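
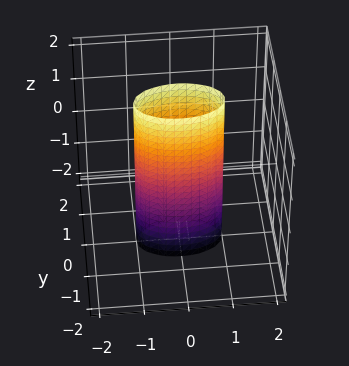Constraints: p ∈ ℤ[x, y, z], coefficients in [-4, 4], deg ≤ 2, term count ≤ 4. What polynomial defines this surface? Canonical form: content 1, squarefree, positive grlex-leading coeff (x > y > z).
First, deg p = 2. Constant cross-section along one axis; a quadric.
Next, symmetries: the y ↦ −y reflection is a symmetry, so y appears only in even powers; the x ↦ −x reflection is a symmetry, so x appears only in even powers; mirror symmetry z ↦ −z ⇒ only even powers of z.
Next, against the integer gridlines: among the integer gridlines, it crosses the x-axis at x ∈ {-1, 1}; no z-intercept at any integer in the box.
Finally, matching integer coefficients to the picture gives p.

x^2 + 3*y^2 - 1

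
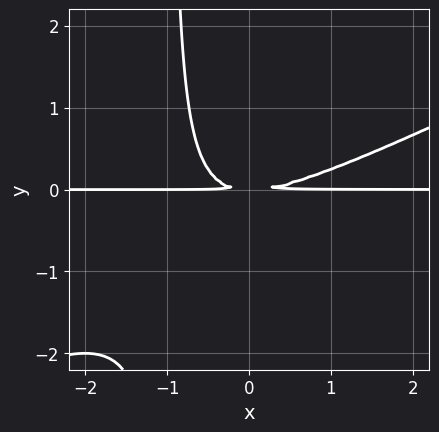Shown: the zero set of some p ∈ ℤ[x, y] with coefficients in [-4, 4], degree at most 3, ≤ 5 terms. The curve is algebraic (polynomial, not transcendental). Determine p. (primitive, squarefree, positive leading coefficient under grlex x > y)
Degree: no degree-2 curve has this shape, so deg p = 3.
Against the integer gridlines: every point of the x-axis in the box is on the curve.
Together with the visible shape, these determine p as stated.

x^2*y - 2*x*y^2 - 2*y^2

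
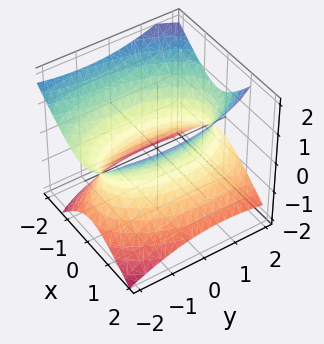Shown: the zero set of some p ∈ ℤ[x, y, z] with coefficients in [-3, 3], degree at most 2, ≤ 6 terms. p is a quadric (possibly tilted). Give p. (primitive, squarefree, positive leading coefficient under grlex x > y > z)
3*x^2 + x*z + y^2 + y*z - 3*z^2 - 3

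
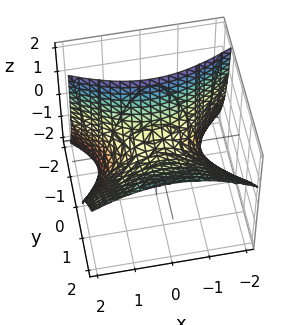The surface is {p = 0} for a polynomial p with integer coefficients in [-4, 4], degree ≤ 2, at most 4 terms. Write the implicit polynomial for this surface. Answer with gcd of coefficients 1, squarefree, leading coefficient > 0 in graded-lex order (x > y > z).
(a) Degree: a generic line meets the surface in up to 2 points, so deg p = 2.
(b) Observable constraints: one z-axis crossing is at z = 0; one x-axis crossing is at x = 0; it crosses the y-axis at the gridline y = 0.
(c) Assembling these constraints gives the stated polynomial.

x^2 - 2*y^2 + 2*y*z + 2*z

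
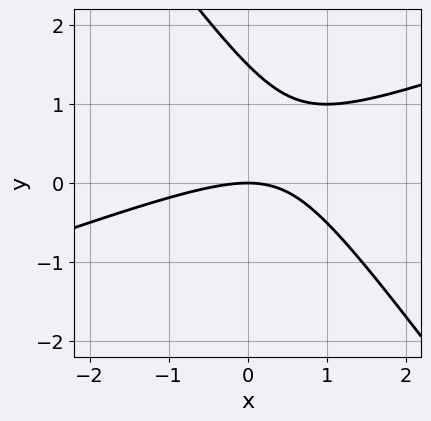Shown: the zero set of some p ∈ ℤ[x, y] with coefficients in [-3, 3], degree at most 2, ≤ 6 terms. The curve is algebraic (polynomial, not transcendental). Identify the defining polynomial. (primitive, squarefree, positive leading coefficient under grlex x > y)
(a) Degree: a generic line meets the curve in up to 2 points, so deg p = 2.
(b) Reading off the gridlines: it meets the y-axis at y = 0 (among the integer gridlines); it crosses the x-axis at the gridline x = 0.
(c) The integer polynomial consistent with all of this is the stated p.

x^2 - 2*x*y - 2*y^2 + 3*y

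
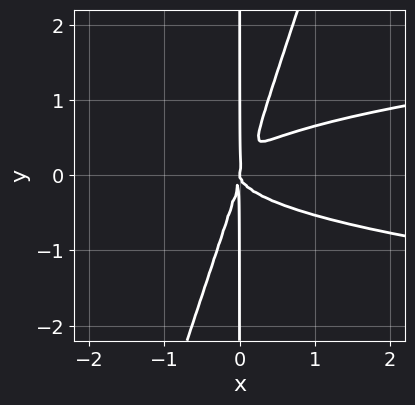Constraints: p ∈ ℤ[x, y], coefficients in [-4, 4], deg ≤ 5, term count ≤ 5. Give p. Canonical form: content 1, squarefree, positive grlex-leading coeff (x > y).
3*x^2*y^2 - x*y^3 - x^3

(a) Degree: the shape is more complex than any degree-3 curve, so deg p = 4.
(b) Observable constraints: the visible y-axis segment lies entirely on the curve; one x-axis crossing is at x = 0.
(c) The integer polynomial consistent with all of this is the stated p.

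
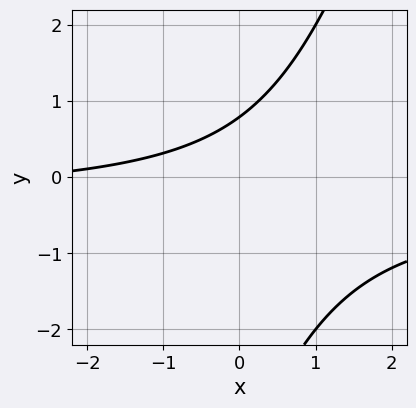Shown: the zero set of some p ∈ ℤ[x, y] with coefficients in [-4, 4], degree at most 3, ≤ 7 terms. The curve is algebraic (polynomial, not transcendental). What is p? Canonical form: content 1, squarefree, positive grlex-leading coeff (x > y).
1. deg p = 2. No degree-1 curve has this shape.
2. Against the integer gridlines: no x-intercept at any integer in the box.
3. Together with the visible shape, these determine p as stated.

3*x*y - y^2 + x - 3*y + 3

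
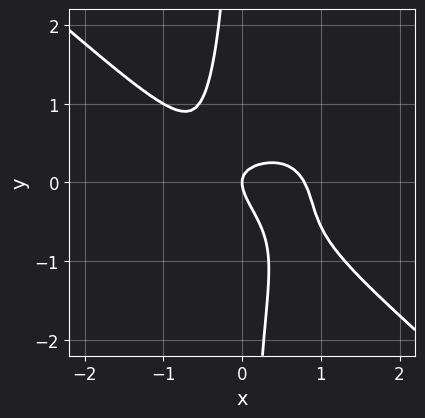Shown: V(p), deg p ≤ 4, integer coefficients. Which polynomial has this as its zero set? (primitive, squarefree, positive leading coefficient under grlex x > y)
2*x^4 + 3*x*y^3 + 2*x*y + 2*y^2 - x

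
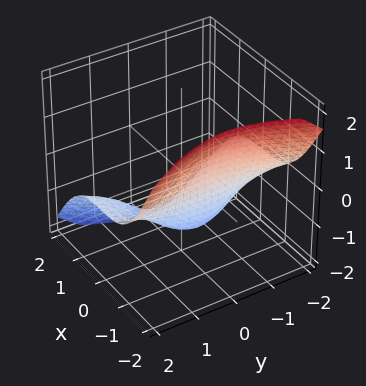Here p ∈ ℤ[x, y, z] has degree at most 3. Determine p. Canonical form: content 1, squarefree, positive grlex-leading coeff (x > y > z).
deg p = 3. A generic line meets the surface in up to 3 points.
Reading off the gridlines: the surface avoids every integer y-axis point in the box; it meets the x-axis at x = -1 (among the integer gridlines).
Assembling these constraints gives the stated polynomial.

2*x^3 + 2*y^2*z + z^3 + 2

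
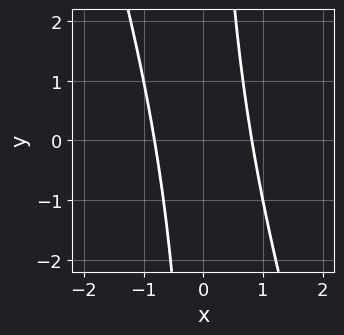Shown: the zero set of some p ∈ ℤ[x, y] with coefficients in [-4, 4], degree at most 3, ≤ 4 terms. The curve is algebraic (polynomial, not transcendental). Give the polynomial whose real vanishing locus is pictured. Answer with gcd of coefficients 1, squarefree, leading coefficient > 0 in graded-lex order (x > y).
3*x^2 + x*y - 2

First, degree: a generic line meets the curve in up to 2 points, so deg p = 2.
Then, checking where it meets the axes: the curve avoids every integer y-axis point in the box.
Finally, the integer polynomial consistent with all of this is the stated p.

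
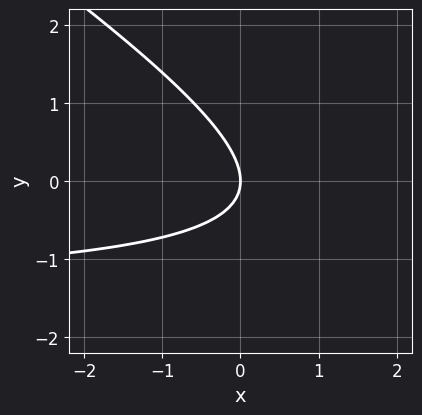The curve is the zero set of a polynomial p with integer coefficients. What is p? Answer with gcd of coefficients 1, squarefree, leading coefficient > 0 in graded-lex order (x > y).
2*x*y + 3*y^2 + 3*x

First, the degree is 2 — the shape is more complex than any degree-1 curve.
Then, from the visible intercepts: it crosses the x-axis at the gridline x = 0; one y-axis crossing is at y = 0.
Finally, assembling these constraints gives the stated polynomial.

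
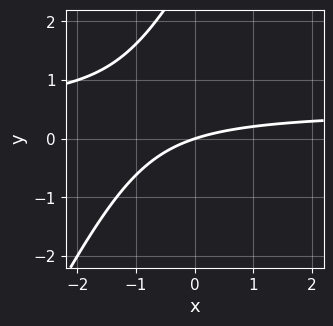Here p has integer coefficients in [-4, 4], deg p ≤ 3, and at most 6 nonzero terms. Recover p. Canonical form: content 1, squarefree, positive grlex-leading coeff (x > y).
2*x*y - y^2 - x + 3*y

deg p = 2.
From the visible intercepts: one x-axis crossing is at x = 0; it meets the y-axis at y = 0 (among the integer gridlines).
The integer polynomial consistent with all of this is the stated p.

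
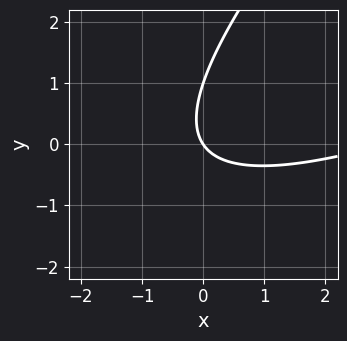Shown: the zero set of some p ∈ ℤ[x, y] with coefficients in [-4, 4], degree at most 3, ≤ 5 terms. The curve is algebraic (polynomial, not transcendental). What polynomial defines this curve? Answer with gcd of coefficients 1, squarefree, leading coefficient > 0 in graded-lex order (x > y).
1. The degree is 2 — no degree-1 curve has this shape.
2. Checking where it meets the axes: the y-axis gridline crossings are at y ∈ {0, 1}; one x-axis crossing is at x = 0.
3. Putting this together gives p.

x^2 - 3*x*y + 2*y^2 - 3*x - 2*y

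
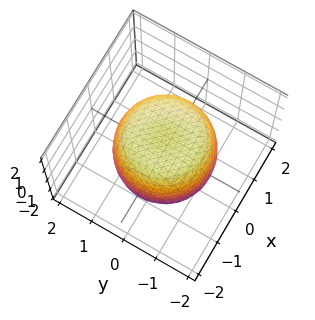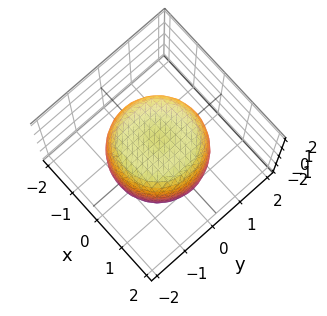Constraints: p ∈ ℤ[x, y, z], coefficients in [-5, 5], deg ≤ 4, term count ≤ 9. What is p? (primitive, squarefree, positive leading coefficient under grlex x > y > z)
Degree: no degree-3 surface has this shape, so deg p = 4.
Symmetry: the z-axis is an axis of rotation, so x and y enter only as x² + y².
From the visible intercepts: a circular section at z = 0 has radius between 1 and 2.
Fitting integer coefficients to these (and the overall shape) gives p.

2*x^4 + 4*x^2*y^2 + 2*y^4 - 2*x^2 - 2*y^2 + 2*z^2 - 3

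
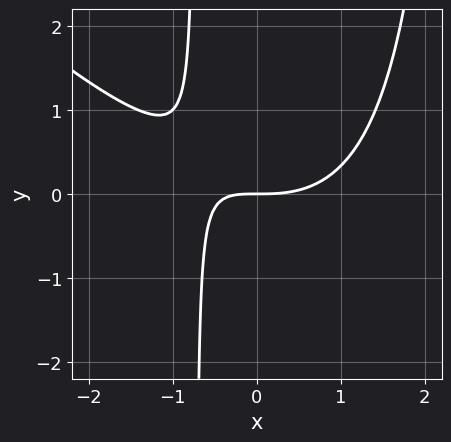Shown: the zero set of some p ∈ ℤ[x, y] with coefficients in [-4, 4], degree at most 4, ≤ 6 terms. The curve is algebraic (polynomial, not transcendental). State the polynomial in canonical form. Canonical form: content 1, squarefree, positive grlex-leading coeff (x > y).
1. The degree is 3 — the shape is more complex than any degree-2 curve.
2. Reading off the gridlines: it meets the x-axis at x = 0 (among the integer gridlines); it crosses the y-axis at the gridline y = 0.
3. These observations pin down the coefficients.

x^3 + x^2*y - 2*x*y - 2*y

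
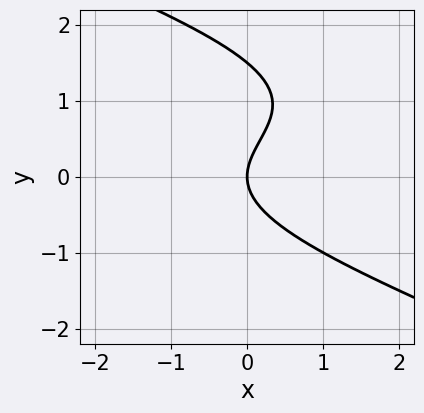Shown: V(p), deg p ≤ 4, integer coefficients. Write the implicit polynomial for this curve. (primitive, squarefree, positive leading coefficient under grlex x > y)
(a) The degree is 3 — the shape is more complex than any degree-2 curve.
(b) From the axis intercepts and sections: it crosses the y-axis at the gridline y = 0; one x-axis crossing is at x = 0.
(c) Together with the visible shape, these determine p as stated.

x*y^2 + 2*y^3 - x*y - 3*y^2 + 3*x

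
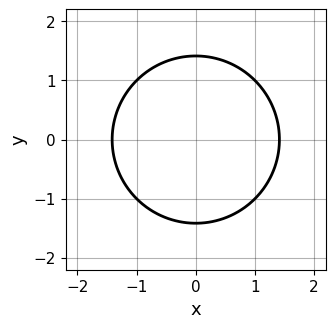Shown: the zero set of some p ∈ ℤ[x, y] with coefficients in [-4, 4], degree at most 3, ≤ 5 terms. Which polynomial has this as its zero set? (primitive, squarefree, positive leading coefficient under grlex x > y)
deg p = 2. A generic line meets the curve in up to 2 points.
Symmetries: mirror symmetry x ↦ −x ⇒ only even powers of x; mirror symmetry y ↦ −y ⇒ only even powers of y.
The integer polynomial consistent with all of this is the stated p.

x^2 + y^2 - 2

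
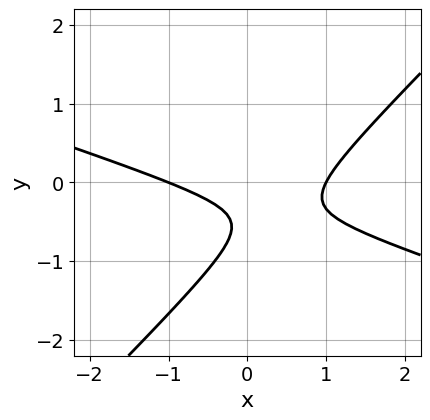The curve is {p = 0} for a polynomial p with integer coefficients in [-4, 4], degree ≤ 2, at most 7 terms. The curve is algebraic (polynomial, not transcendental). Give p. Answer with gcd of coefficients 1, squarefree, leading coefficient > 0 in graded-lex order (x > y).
x^2 + 2*x*y - 3*y^2 - 3*y - 1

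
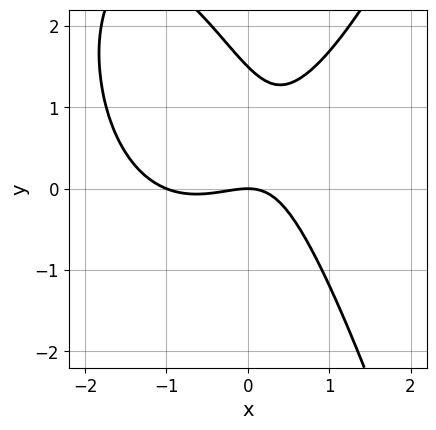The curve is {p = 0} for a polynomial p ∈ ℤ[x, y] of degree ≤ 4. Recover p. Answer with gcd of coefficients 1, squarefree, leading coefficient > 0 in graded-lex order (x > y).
2*x^3 + 2*x^2 - 2*x*y - 2*y^2 + 3*y

The degree is 3 — no degree-2 curve has this shape.
Observable constraints: among the integer gridlines, it crosses the x-axis at x ∈ {-1, 0}; one y-axis crossing is at y = 0.
Fitting integer coefficients to these (and the overall shape) gives p.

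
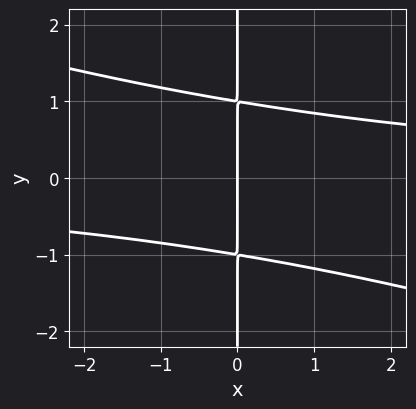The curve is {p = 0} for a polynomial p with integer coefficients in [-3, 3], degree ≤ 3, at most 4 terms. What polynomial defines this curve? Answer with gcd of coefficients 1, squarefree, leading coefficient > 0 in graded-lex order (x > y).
1. The degree is 3 — the shape is more complex than any degree-2 curve.
2. Reading off the gridlines: every point of the y-axis in the box is on the curve; it crosses the x-axis at the gridline x = 0.
3. The integer polynomial consistent with all of this is the stated p.

x^2*y + 3*x*y^2 - 3*x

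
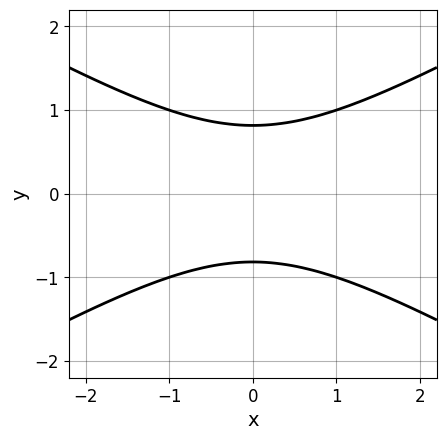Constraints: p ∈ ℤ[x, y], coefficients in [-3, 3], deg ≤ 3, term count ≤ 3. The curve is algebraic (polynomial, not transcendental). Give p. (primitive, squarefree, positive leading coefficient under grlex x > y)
x^2 - 3*y^2 + 2

1. The degree is 2 — the shape is more complex than any degree-1 curve.
2. Symmetries: mirror symmetry y ↦ −y ⇒ only even powers of y; mirror symmetry x ↦ −x ⇒ only even powers of x.
3. Observable constraints: it misses every integer gridline on the x-axis.
4. Putting this together gives p.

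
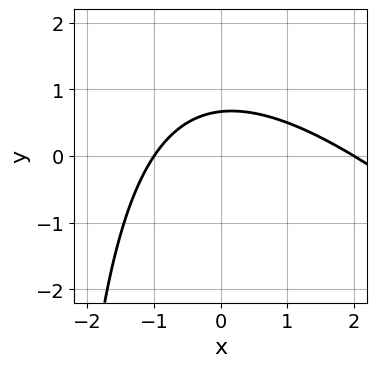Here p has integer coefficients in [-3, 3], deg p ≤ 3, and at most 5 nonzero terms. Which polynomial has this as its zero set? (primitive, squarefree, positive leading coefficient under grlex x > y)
x^2 + x*y - x + 3*y - 2

(a) Degree: the shape is more complex than any degree-1 curve, so deg p = 2.
(b) From the visible intercepts: among the integer gridlines, it crosses the x-axis at x ∈ {-1, 2}.
(c) Assembling these constraints gives the stated polynomial.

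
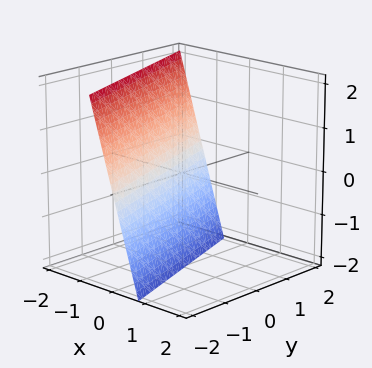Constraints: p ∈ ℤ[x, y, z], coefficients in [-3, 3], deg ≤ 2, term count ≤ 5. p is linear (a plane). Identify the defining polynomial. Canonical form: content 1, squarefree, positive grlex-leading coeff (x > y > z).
First, deg p = 1. The surface is flat (a plane).
Next, checking where it meets the axes: one y-axis crossing is at y = -2; it meets the z-axis at z = -2 (among the integer gridlines).
Finally, the integer polynomial consistent with all of this is the stated p.

3*x + y + z + 2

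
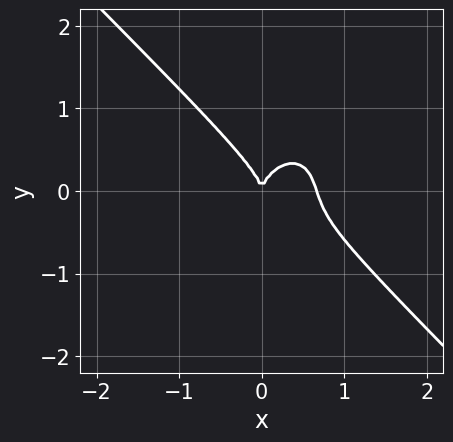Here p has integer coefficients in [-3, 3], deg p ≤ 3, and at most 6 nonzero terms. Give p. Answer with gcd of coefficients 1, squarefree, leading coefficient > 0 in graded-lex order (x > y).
3*x^3 + x^2*y + 2*y^3 - 2*x^2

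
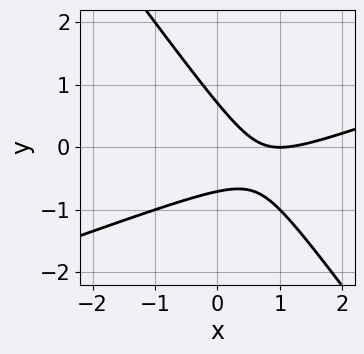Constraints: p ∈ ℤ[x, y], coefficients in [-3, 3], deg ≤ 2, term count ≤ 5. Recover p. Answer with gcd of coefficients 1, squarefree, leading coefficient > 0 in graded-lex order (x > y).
x^2 - 2*x*y - 2*y^2 - 2*x + 1

1. Degree: the shape is more complex than any degree-1 curve, so deg p = 2.
2. From the axis intercepts and sections: it crosses the x-axis at the gridline x = 1.
3. Fitting integer coefficients to these (and the overall shape) gives p.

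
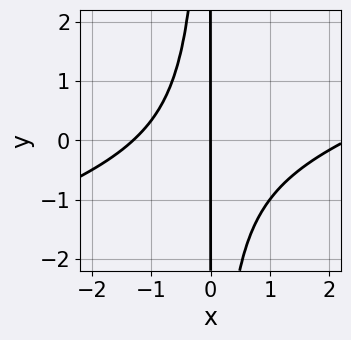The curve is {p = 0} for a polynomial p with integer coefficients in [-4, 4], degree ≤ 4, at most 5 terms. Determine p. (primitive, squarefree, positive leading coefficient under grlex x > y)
(a) Degree: no degree-2 curve has this shape, so deg p = 3.
(b) From the axis intercepts and sections: one x-axis crossing is at x = 0; the visible y-axis segment lies entirely on the curve.
(c) Solving for integer coefficients yields p as stated.

x^3 - 3*x^2*y - x^2 - 3*x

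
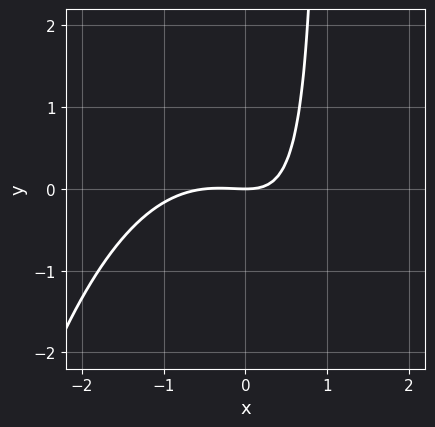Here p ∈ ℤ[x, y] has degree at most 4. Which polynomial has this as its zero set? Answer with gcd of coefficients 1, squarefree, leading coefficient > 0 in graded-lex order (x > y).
2*x^3 + x^2 + 3*x*y - 3*y

The degree is 3 — no degree-2 curve has this shape.
Reading off the gridlines: one y-axis crossing is at y = 0; it meets the x-axis at x = 0 (among the integer gridlines).
Matching integer coefficients to the picture gives p.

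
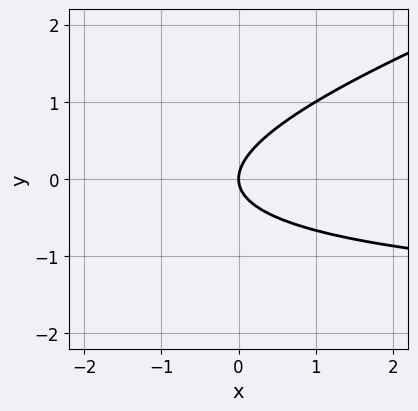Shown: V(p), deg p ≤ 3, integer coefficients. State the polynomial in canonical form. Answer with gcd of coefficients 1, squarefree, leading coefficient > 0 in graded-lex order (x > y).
x*y - 3*y^2 + 2*x

(a) The degree is 2 — no degree-1 curve has this shape.
(b) Checking where it meets the axes: one y-axis crossing is at y = 0; one x-axis crossing is at x = 0.
(c) Solving for integer coefficients yields p as stated.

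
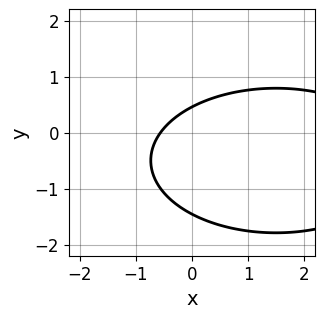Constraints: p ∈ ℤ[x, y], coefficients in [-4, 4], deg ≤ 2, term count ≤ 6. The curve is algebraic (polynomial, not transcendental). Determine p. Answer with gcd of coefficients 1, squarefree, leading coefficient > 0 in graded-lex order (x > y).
Degree: no degree-1 curve has this shape, so deg p = 2.
Putting this together gives p.

x^2 + 3*y^2 - 3*x + 3*y - 2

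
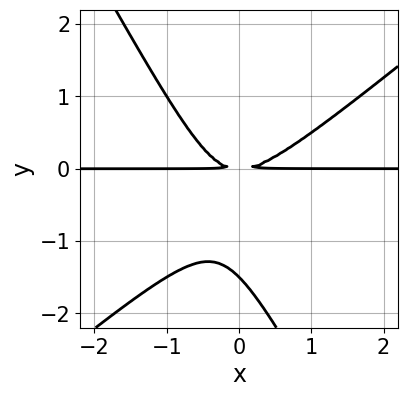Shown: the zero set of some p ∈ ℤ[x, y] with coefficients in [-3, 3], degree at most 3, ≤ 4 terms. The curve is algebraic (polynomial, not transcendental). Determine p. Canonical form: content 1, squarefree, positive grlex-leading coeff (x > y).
First, the degree is 3 — the shape is more complex than any degree-2 curve.
Then, against the integer gridlines: every point of the x-axis in the box is on the curve.
Finally, these observations pin down the coefficients.

3*x^2*y - 2*x*y^2 - 2*y^3 - 3*y^2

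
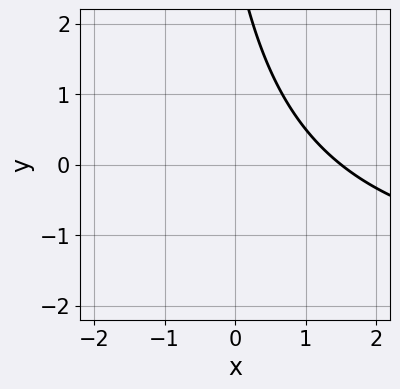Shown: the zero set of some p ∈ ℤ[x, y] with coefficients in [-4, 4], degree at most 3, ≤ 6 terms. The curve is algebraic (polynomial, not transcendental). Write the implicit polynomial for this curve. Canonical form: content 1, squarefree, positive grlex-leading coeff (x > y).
x*y + 2*x + y - 3

1. Degree: no degree-1 curve has this shape, so deg p = 2.
2. From the visible intercepts: it misses every integer gridline on the y-axis.
3. The integer polynomial consistent with all of this is the stated p.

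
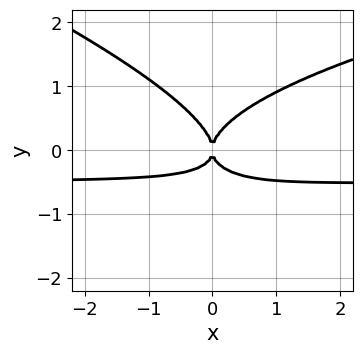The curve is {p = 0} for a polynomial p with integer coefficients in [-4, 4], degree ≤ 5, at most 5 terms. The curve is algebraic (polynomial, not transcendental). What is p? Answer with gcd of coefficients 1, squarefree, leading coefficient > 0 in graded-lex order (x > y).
(a) Degree: a generic line meets the curve in up to 4 points, so deg p = 4.
(b) From the visible intercepts: it crosses the x-axis at the gridline x = 0; one y-axis crossing is at y = 0.
(c) Fitting integer coefficients to these (and the overall shape) gives p.

x*y^3 + 3*y^4 - 2*x^2*y - x^2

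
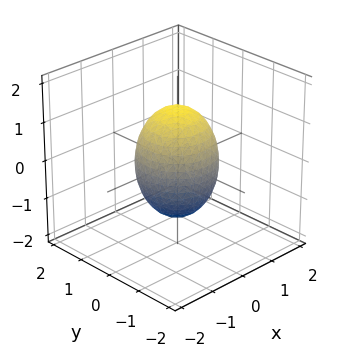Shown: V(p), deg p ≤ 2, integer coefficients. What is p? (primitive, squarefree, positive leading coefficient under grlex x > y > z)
1. The degree is 2 — bounded and convex; a quadric.
2. Symmetries: the z ↦ −z reflection is a symmetry, so z appears only in even powers; the surface is invariant under rotation about z: p = q(x² + y², z).
3. Checking where it meets the axes: among the integer gridlines, it crosses the x-axis at x ∈ {-1, 1}; among the integer gridlines, it crosses the y-axis at y ∈ {-1, 1}.
4. Assembling these constraints gives the stated polynomial.

2*x^2 + 2*y^2 + z^2 - 2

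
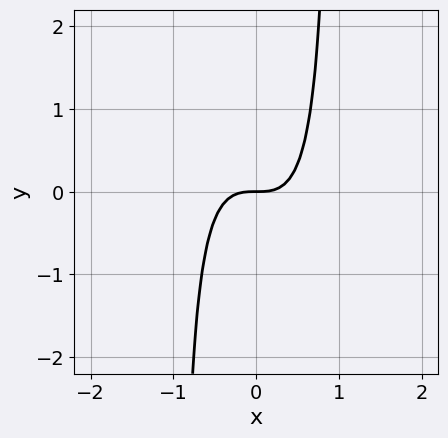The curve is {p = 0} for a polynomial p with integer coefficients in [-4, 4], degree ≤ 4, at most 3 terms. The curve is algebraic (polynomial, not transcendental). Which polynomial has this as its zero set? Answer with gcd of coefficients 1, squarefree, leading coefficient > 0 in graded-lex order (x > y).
2*x^3 + x^2*y - y

1. The degree is 3 — a generic line meets the curve in up to 3 points.
2. From the visible intercepts: one x-axis crossing is at x = 0; one y-axis crossing is at y = 0.
3. The integer polynomial consistent with all of this is the stated p.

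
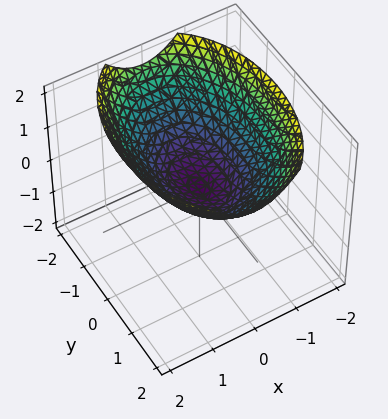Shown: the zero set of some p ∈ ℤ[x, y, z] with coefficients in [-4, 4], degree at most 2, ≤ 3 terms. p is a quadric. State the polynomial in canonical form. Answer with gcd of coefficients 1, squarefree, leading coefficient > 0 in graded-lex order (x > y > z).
2*x^2 + y^2 - 3*z

(a) Degree: a paraboloid; a quadric, so deg p = 2.
(b) Symmetries: mirror symmetry y ↦ −y ⇒ only even powers of y; mirror symmetry x ↦ −x ⇒ only even powers of x.
(c) From the visible intercepts: it meets the x-axis at x = 0 (among the integer gridlines); it meets the z-axis at z = 0 (among the integer gridlines).
(d) Solving for integer coefficients yields p as stated.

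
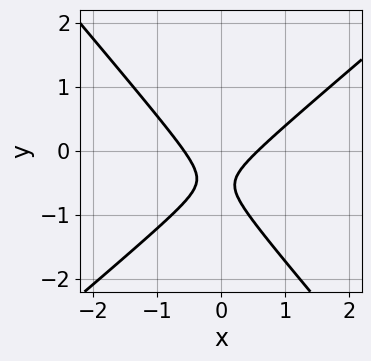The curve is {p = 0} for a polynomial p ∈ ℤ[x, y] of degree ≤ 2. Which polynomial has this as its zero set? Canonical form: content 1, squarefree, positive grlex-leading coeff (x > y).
First, deg p = 2. No degree-1 curve has this shape.
Then, from the axis intercepts and sections: no y-intercept at any integer in the box.
Finally, fitting integer coefficients to these (and the overall shape) gives p.

3*x^2 - x*y - 3*y^2 - 3*y - 1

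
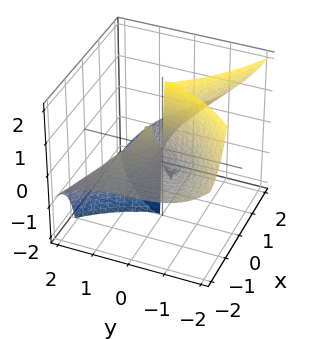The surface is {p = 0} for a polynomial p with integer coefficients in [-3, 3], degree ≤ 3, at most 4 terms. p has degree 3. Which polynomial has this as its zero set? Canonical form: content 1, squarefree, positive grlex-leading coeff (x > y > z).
x^2*y + 3*x^2*z + y^3 + 2*x*y

Degree: the shape is more complex than any degree-2 surface, so deg p = 3.
Reading off the gridlines: every point of the x-axis in the box is on the surface; one y-axis crossing is at y = 0; the visible z-axis segment lies entirely on the surface.
These observations pin down the coefficients.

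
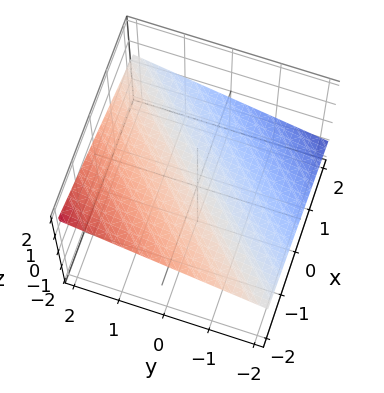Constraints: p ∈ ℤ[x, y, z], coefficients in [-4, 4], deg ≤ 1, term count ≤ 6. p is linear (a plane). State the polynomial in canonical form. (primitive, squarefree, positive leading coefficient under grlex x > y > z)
x - y + 3*z - 2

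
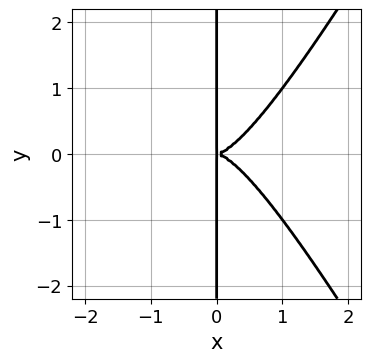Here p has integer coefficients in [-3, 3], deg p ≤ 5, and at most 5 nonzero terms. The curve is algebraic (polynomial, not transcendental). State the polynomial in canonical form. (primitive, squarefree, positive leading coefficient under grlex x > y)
3*x^4 - x^2*y^2 - 2*x*y^2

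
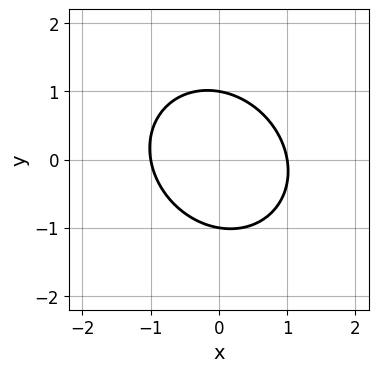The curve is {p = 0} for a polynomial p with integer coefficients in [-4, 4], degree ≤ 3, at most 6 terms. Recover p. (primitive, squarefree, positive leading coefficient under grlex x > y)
3*x^2 + x*y + 3*y^2 - 3

The degree is 2 — no degree-1 curve has this shape.
Against the integer gridlines: the y-axis gridline crossings are at y ∈ {-1, 1}; among the integer gridlines, it crosses the x-axis at x ∈ {-1, 1}.
These observations pin down the coefficients.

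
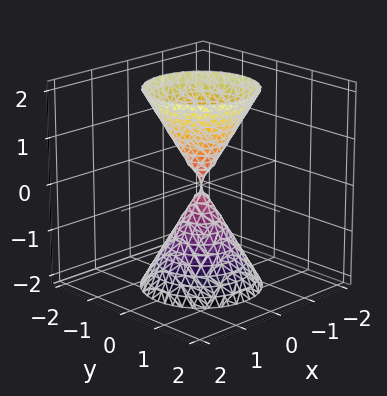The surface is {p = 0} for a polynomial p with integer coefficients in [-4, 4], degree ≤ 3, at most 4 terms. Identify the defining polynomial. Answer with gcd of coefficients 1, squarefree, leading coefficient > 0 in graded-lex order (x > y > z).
3*x^2 + 3*y^2 - z^2

I count 2 distinct pieces.
The degree is 2 — two nappes meeting at a single point; a quadric.
Symmetry: the z-axis is an axis of rotation, so x and y enter only as x² + y²; mirror symmetry z ↦ −z ⇒ only even powers of z.
Checking where it meets the axes: it meets the y-axis at y = 0 (among the integer gridlines); a circular section at z = 1 has radius between 0 and 1; it meets the x-axis at x = 0 (among the integer gridlines).
The integer polynomial consistent with all of this is the stated p.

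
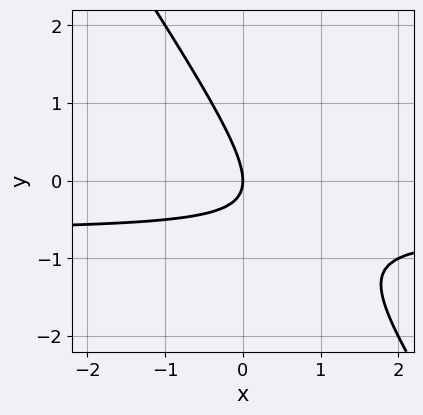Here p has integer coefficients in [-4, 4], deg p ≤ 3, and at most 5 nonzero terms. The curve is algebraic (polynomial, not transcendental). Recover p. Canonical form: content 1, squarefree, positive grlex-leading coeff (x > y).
3*x*y + 2*y^2 + 2*x

1. The degree is 2 — a generic line meets the curve in up to 2 points.
2. Reading off the gridlines: it meets the x-axis at x = 0 (among the integer gridlines); it crosses the y-axis at the gridline y = 0.
3. Putting this together gives p.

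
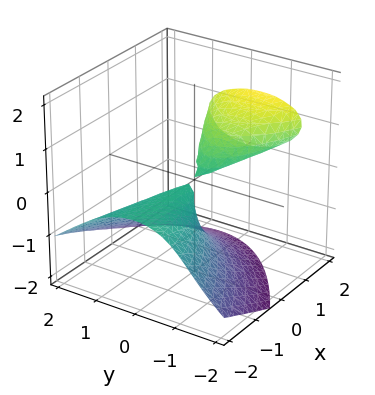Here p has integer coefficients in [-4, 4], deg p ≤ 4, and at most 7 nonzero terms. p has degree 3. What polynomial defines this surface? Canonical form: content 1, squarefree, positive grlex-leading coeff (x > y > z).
2*z^3 - 3*x*z + 2*y^2 + y*z + 2*z^2

I count 2 distinct pieces. Treating them together as one polynomial.
The degree is 3 — the shape is more complex than any degree-2 surface.
Reading off the gridlines: the visible x-axis segment lies entirely on the surface; it crosses the z-axis at the gridline z = -1.
Matching integer coefficients to the picture gives p.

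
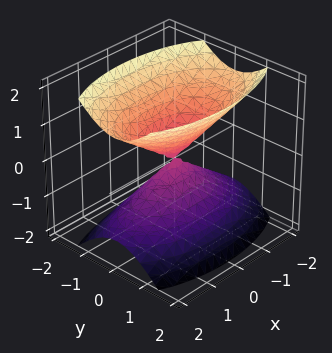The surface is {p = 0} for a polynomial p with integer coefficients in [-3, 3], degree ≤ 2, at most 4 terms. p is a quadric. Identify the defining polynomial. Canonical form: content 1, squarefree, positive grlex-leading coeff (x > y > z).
x^2 + 3*y^2 - 2*z^2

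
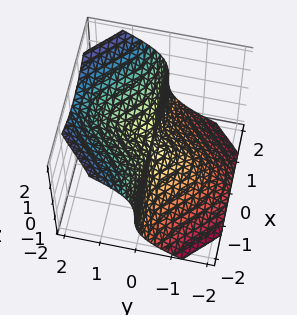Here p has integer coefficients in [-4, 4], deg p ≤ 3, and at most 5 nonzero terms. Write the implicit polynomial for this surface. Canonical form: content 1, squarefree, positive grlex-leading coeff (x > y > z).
1. deg p = 3. A generic line meets the surface in up to 3 points.
2. Reading off the gridlines: it meets the z-axis at z = 0 (among the integer gridlines); it meets the y-axis at y = 0 (among the integer gridlines).
3. Matching integer coefficients to the picture gives p. Check: (1, 0, 0) on the x-axis lies on the surface, and p(1, 0, 0) = 0. ✓

3*x^2*y + y^3 - 2*z^3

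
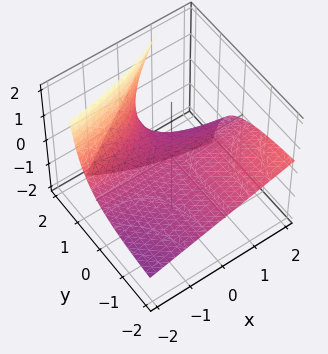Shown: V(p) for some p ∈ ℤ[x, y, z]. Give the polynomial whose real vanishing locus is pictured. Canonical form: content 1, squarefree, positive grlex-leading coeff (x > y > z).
x*y - 2*y*z + 3*z

(a) deg p = 2.
(b) Observable constraints: the visible y-axis segment lies entirely on the surface; every point of the x-axis in the box is on the surface; it meets the z-axis at z = 0 (among the integer gridlines).
(c) Fitting integer coefficients to these (and the overall shape) gives p.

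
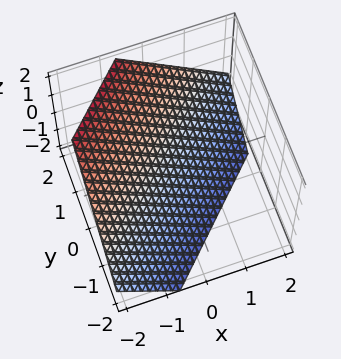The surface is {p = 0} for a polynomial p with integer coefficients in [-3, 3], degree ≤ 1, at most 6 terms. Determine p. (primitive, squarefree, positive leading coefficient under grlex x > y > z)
3*x - 3*y + 3*z + 2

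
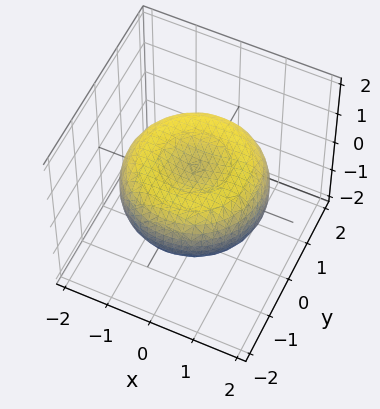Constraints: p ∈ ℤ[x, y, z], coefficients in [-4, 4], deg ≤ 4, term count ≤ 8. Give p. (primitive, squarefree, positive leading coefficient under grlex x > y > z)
(a) The degree is 4 — the shape is more complex than any degree-3 surface.
(b) By symmetry, every cross-section ⟂ z is a circle, so x, y appear only via x² + y².
(c) Against the integer gridlines: a circular section at z = 0 has radius between 1 and 2.
(d) These observations pin down the coefficients.

x^4 + 2*x^2*y^2 + y^4 - 2*x^2 - 2*y^2 + 3*z^2 - 1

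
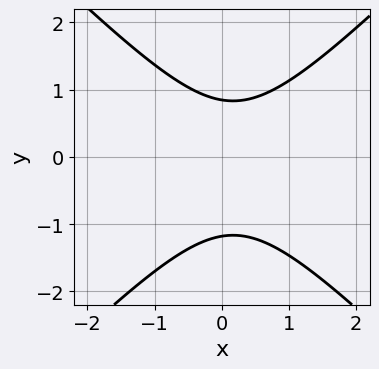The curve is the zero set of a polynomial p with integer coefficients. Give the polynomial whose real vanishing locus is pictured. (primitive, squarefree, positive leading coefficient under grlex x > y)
(a) Degree: a generic line meets the curve in up to 2 points, so deg p = 2.
(b) Checking where it meets the axes: no x-intercept at any integer in the box.
(c) These observations pin down the coefficients.

3*x^2 - 3*y^2 - x - y + 3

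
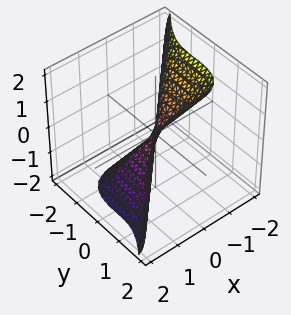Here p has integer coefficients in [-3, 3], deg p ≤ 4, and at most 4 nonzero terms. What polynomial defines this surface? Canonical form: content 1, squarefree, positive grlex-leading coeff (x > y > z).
(a) The degree is 3 — a generic line meets the surface in up to 3 points.
(b) From the axis intercepts and sections: one y-axis crossing is at y = 0; it meets the x-axis at x = 0 (among the integer gridlines).
(c) The integer polynomial consistent with all of this is the stated p.

3*x^3 - 3*y^3 + z^3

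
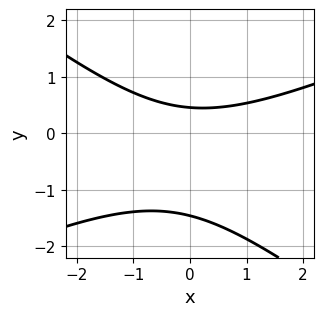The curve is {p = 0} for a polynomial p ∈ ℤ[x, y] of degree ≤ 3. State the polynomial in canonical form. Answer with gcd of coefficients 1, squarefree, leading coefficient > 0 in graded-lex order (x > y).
x^2 - x*y - 3*y^2 - 3*y + 2

(a) The degree is 2 — a generic line meets the curve in up to 2 points.
(b) Checking where it meets the axes: it misses every integer gridline on the x-axis.
(c) Putting this together gives p.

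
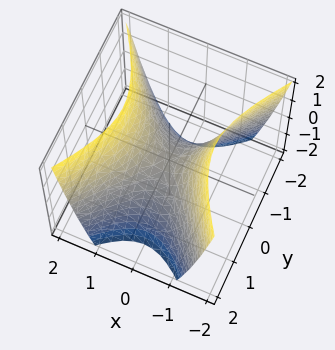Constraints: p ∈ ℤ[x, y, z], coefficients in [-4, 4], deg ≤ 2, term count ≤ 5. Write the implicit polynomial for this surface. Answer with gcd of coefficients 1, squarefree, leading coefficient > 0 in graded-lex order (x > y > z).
First, deg p = 2.
Next, symmetries: it's symmetric under y → −y, forcing even powers of y; it's symmetric under x → −x, forcing even powers of x.
Then, observable constraints: it meets the z-axis at z = 0 (among the integer gridlines); one x-axis crossing is at x = 0; one y-axis crossing is at y = 0.
Finally, fitting integer coefficients to these (and the overall shape) gives p.

3*x^2 - 2*y^2 - 2*z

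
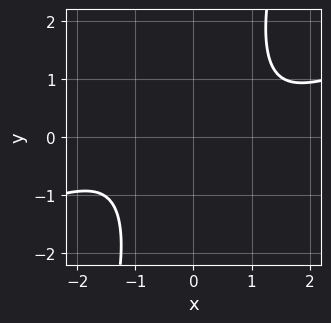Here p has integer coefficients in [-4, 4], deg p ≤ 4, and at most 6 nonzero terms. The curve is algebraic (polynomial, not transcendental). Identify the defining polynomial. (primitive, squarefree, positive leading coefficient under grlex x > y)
deg p = 4.
Reading off the gridlines: no y-intercept at any integer in the box; the curve avoids every integer x-axis point in the box.
Assembling these constraints gives the stated polynomial.

x^4 - 3*x^3*y + x^2*y^2 + 3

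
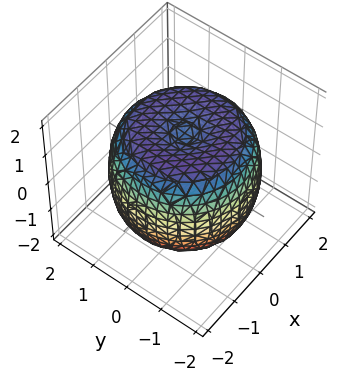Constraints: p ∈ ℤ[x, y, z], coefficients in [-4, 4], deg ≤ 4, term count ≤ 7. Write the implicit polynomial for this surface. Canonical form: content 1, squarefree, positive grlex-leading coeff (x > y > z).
1. deg p = 4. No degree-3 surface has this shape.
2. Symmetries: the surface is invariant under rotation about z: p = q(x² + y², z).
3. Checking where it meets the axes: a circular section at z = 1 has radius between 1 and 2.
4. Fitting integer coefficients to these (and the overall shape) gives p.

x^4 + 2*x^2*y^2 + y^4 - 2*x^2 - 2*y^2 + 2*z^2 - 3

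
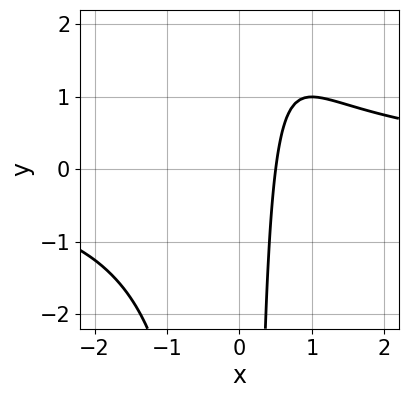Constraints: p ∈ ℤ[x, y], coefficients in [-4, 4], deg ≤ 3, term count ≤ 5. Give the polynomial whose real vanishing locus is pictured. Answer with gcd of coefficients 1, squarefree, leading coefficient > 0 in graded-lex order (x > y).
(a) Degree: the shape is more complex than any degree-2 curve, so deg p = 3.
(b) Checking where it meets the axes: the curve avoids every integer y-axis point in the box.
(c) These observations pin down the coefficients.

x^2*y - 2*x + 1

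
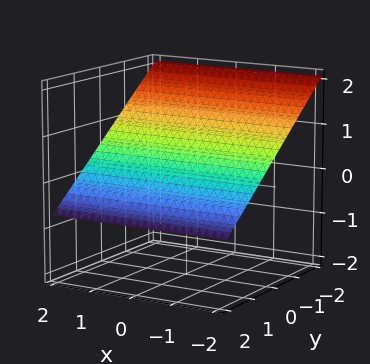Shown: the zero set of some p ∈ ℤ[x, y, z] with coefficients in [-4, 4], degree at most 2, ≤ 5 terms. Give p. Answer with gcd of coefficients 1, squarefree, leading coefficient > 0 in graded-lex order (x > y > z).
2*y + 3*z - 2

The degree is 1 — every cross-section is a straight line — this is a plane.
Observable constraints: it crosses the y-axis at the gridline y = 1; it misses every integer gridline on the x-axis.
The integer polynomial consistent with all of this is the stated p.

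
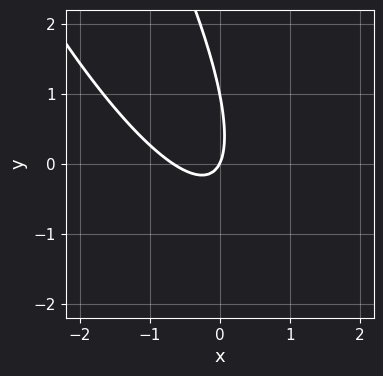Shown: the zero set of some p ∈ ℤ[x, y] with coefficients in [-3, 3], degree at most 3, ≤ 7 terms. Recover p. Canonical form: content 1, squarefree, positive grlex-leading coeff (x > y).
(a) The degree is 2 — no degree-1 curve has this shape.
(b) Observable constraints: it crosses the x-axis at the gridline x = 0; the y-axis gridline crossings are at y ∈ {0, 1}.
(c) Solving for integer coefficients yields p as stated.

3*x^2 + 3*x*y + y^2 + 2*x - y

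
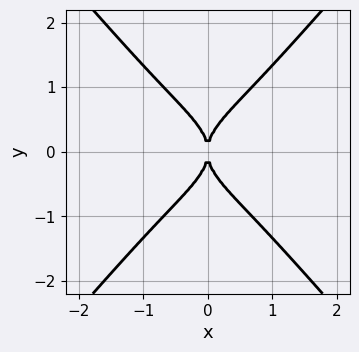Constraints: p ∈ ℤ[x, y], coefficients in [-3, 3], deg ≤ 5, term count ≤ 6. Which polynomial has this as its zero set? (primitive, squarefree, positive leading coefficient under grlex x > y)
3*x^4 + 2*x^2*y^2 - 3*y^4 + 3*x^2

1. Degree: the shape is more complex than any degree-3 curve, so deg p = 4.
2. Symmetries: mirror symmetry y ↦ −y ⇒ only even powers of y; it's symmetric under x → −x, forcing even powers of x.
3. From the axis intercepts and sections: it meets the x-axis at x = 0 (among the integer gridlines); it crosses the y-axis at the gridline y = 0.
4. Fitting integer coefficients to these (and the overall shape) gives p.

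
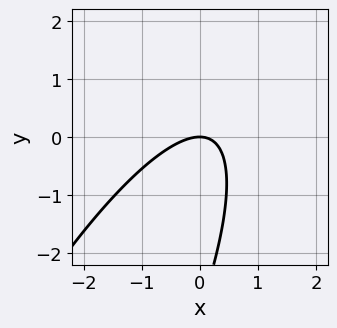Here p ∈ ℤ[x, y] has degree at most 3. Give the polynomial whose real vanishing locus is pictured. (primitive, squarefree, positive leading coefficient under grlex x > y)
3*x^2 - 3*x*y + y^2 + 3*y

Degree: a generic line meets the curve in up to 2 points, so deg p = 2.
Checking where it meets the axes: it meets the x-axis at x = 0 (among the integer gridlines); it meets the y-axis at y = 0 (among the integer gridlines).
These observations pin down the coefficients.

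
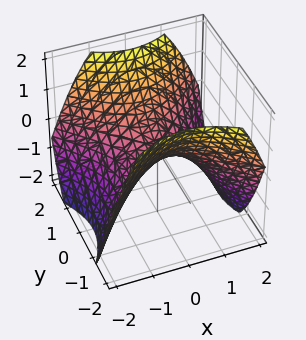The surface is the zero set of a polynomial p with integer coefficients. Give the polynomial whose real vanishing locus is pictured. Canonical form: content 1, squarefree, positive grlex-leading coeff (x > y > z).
(a) deg p = 2. A hyperbolic paraboloid; a quadric.
(b) Symmetries: it's symmetric under y → −y, forcing even powers of y; the x ↦ −x reflection is a symmetry, so x appears only in even powers.
(c) Against the integer gridlines: it crosses the x-axis at the gridline x = 0; it crosses the y-axis at the gridline y = 0.
(d) Putting this together gives p.

2*x^2 - 2*y^2 + 3*z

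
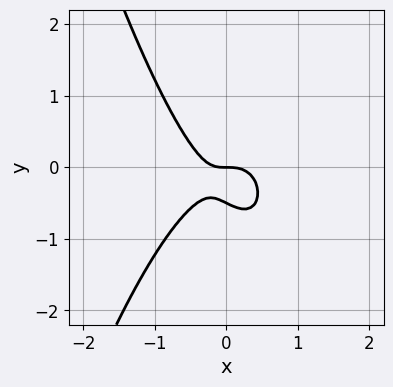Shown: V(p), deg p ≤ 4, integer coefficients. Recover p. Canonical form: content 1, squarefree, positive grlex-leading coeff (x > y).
First, deg p = 3.
Next, from the axis intercepts and sections: it meets the x-axis at x = 0 (among the integer gridlines); one y-axis crossing is at y = 0.
Finally, matching integer coefficients to the picture gives p.

3*x^3 + x*y + 2*y^2 + y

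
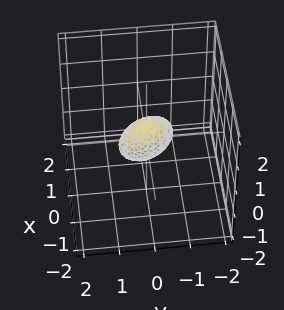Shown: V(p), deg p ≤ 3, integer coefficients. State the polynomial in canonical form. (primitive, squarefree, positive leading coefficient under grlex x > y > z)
First, deg p = 2. A generic line meets the surface in up to 2 points.
Finally, putting this together gives p.

3*x^2 + 2*x*y + x*z + 2*y^2 + 2*z^2 - 1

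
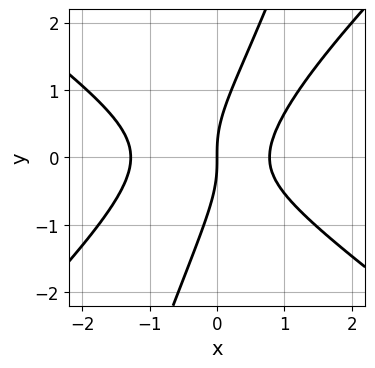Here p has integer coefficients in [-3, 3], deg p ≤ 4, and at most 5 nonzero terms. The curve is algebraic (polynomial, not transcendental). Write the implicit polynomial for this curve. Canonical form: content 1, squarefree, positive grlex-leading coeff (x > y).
1. The degree is 3 — the shape is more complex than any degree-2 curve.
2. Reading off the gridlines: it crosses the x-axis at the gridline x = 0; it meets the y-axis at y = 0 (among the integer gridlines).
3. The integer polynomial consistent with all of this is the stated p.

2*x^3 - 3*x*y^2 + y^3 + x^2 - 2*x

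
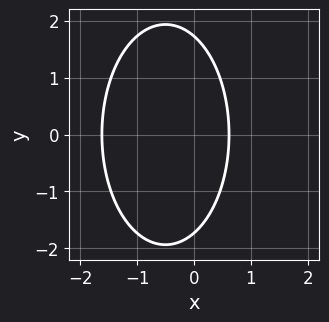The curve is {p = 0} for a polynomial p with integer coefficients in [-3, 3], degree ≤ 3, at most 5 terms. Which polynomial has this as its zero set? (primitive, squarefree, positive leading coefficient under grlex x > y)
First, deg p = 2. The shape is more complex than any degree-1 curve.
Next, symmetries: mirror symmetry y ↦ −y ⇒ only even powers of y.
Finally, the integer polynomial consistent with all of this is the stated p.

3*x^2 + y^2 + 3*x - 3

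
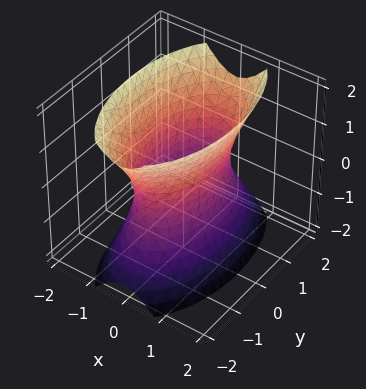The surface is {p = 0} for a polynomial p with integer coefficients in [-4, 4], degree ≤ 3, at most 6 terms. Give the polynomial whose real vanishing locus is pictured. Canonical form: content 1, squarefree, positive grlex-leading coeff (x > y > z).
1. The degree is 2 — an hourglass — one-sheet hyperboloid; a quadric.
2. Symmetries: mirror symmetry y ↦ −y ⇒ only even powers of y; it's symmetric under z → −z, forcing even powers of z; the x ↦ −x reflection is a symmetry, so x appears only in even powers.
3. Checking where it meets the axes: no z-intercept at any integer in the box.
4. Putting this together gives p.

3*x^2 + y^2 - z^2 - 2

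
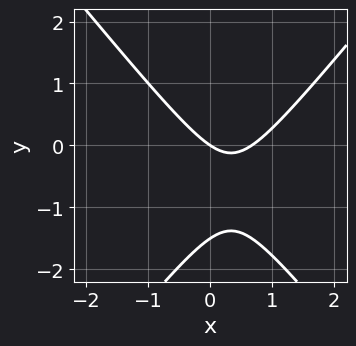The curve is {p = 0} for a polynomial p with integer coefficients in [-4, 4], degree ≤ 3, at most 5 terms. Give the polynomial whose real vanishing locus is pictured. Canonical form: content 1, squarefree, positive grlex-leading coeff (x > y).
3*x^2 - 2*y^2 - 2*x - 3*y

1. Degree: no degree-1 curve has this shape, so deg p = 2.
2. From the axis intercepts and sections: it meets the y-axis at y = 0 (among the integer gridlines); it meets the x-axis at x = 0 (among the integer gridlines).
3. The integer polynomial consistent with all of this is the stated p.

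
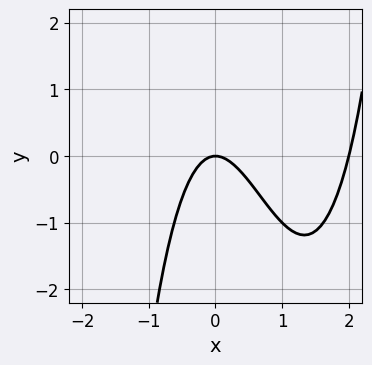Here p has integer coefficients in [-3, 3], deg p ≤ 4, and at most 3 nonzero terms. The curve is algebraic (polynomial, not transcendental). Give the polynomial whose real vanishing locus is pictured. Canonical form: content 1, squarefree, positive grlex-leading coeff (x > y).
1. The degree is 3 — no degree-2 curve has this shape.
2. Checking where it meets the axes: one y-axis crossing is at y = 0; among the integer gridlines, it crosses the x-axis at x ∈ {0, 2}.
3. The integer polynomial consistent with all of this is the stated p.

x^3 - 2*x^2 - y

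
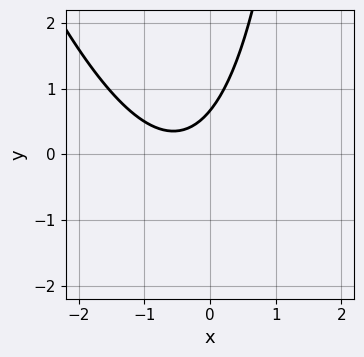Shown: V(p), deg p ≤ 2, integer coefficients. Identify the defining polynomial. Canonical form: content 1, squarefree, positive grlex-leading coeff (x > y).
3*x^2 + x*y + 3*x - 3*y + 2

First, deg p = 2. The shape is more complex than any degree-1 curve.
Next, from the axis intercepts and sections: the curve avoids every integer x-axis point in the box.
Finally, these observations pin down the coefficients.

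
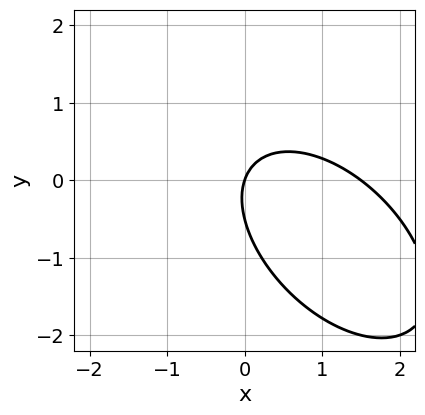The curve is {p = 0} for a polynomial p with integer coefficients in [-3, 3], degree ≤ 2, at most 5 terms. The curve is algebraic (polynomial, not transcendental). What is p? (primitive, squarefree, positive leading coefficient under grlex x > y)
2*x^2 + 2*x*y + 2*y^2 - 3*x + y

(a) The degree is 2 — the shape is more complex than any degree-1 curve.
(b) From the axis intercepts and sections: it crosses the y-axis at the gridline y = 0; one x-axis crossing is at x = 0.
(c) Matching integer coefficients to the picture gives p.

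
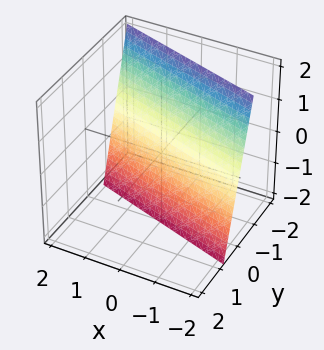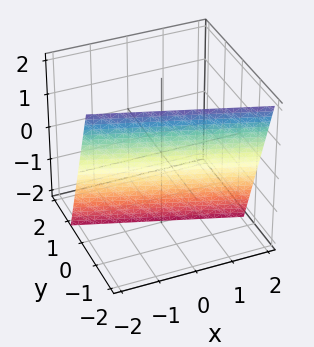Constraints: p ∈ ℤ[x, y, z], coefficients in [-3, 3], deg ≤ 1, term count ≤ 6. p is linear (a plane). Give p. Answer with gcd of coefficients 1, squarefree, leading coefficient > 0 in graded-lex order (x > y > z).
Degree: the surface is flat (a plane), so deg p = 1.
Checking where it meets the axes: it crosses the x-axis at the gridline x = -2; it crosses the z-axis at the gridline z = -2.
Solving for integer coefficients yields p as stated.

x + 3*y + z + 2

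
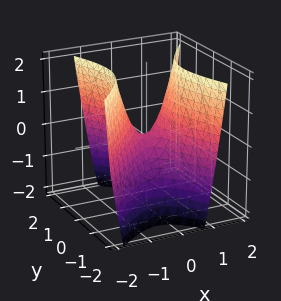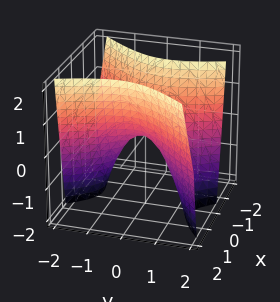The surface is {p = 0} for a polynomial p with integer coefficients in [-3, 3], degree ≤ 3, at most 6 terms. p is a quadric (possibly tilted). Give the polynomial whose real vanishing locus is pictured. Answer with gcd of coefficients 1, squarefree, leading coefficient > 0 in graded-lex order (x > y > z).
Degree: a generic line meets the surface in up to 2 points, so deg p = 2.
Checking where it meets the axes: it meets the y-axis at y = 0 (among the integer gridlines); it meets the z-axis at z = 0 (among the integer gridlines); it crosses the x-axis at the gridline x = 0.
These observations pin down the coefficients.

2*x^2 - x*y - y^2 - z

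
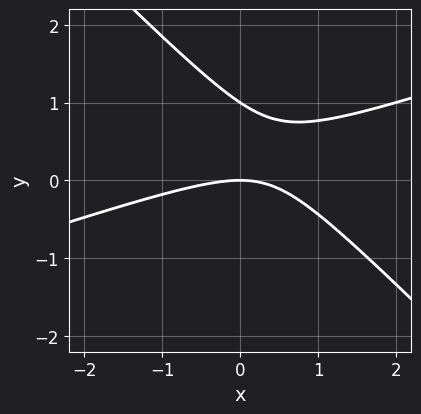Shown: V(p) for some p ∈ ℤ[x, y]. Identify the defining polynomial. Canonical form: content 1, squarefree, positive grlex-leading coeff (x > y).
The degree is 2 — the shape is more complex than any degree-1 curve.
From the visible intercepts: one x-axis crossing is at x = 0; among the integer gridlines, it crosses the y-axis at y ∈ {0, 1}.
Assembling these constraints gives the stated polynomial.

x^2 - 2*x*y - 3*y^2 + 3*y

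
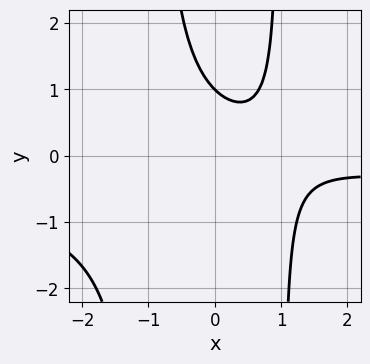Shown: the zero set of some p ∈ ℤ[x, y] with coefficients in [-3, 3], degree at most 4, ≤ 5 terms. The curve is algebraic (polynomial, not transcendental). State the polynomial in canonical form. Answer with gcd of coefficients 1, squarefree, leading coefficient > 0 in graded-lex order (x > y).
First, degree: no degree-2 curve has this shape, so deg p = 3.
Then, against the integer gridlines: no x-intercept at any integer in the box; one y-axis crossing is at y = 1.
Finally, solving for integer coefficients yields p as stated.

2*x^2*y + x^2 - 2*x - 2*y + 2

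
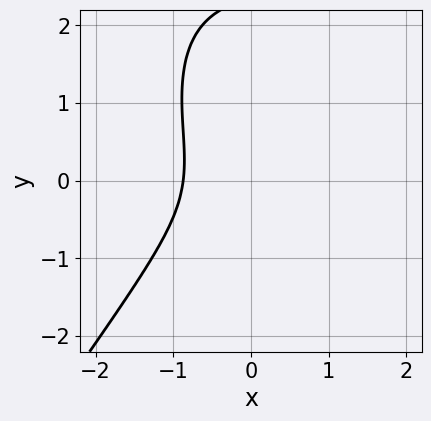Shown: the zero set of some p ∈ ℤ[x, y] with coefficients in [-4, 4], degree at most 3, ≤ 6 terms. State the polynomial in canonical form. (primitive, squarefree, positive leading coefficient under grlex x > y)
Degree: the shape is more complex than any degree-2 curve, so deg p = 3.
From the visible intercepts: the curve avoids every integer y-axis point in the box.
Solving for integer coefficients yields p as stated.

3*x^3 - y^3 + x*y + 2*y^2 + 2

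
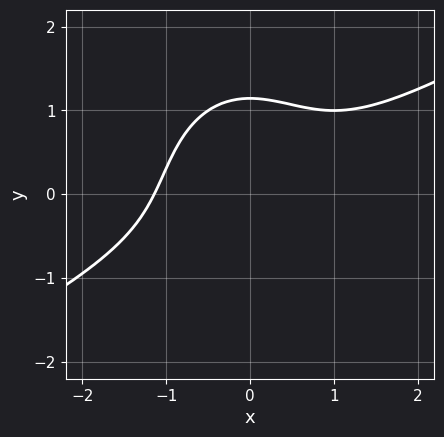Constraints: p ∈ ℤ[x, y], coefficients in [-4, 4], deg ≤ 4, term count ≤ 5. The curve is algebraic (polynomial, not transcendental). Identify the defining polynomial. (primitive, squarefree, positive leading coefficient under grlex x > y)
2*x^3 - 3*x^2*y - 2*y^3 + 3

(a) Degree: the shape is more complex than any degree-2 curve, so deg p = 3.
(b) The integer polynomial consistent with all of this is the stated p.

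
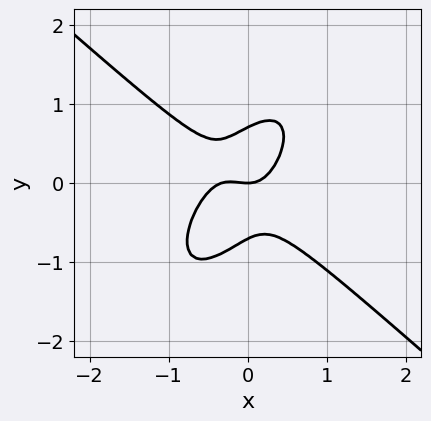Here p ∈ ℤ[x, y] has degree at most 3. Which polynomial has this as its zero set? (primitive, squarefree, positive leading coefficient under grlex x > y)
(a) Degree: the shape is more complex than any degree-2 curve, so deg p = 3.
(b) Against the integer gridlines: it crosses the x-axis at the gridline x = 0; it crosses the y-axis at the gridline y = 0.
(c) Matching integer coefficients to the picture gives p.

3*x^3 - 2*x*y^2 + 2*y^3 + x^2 - y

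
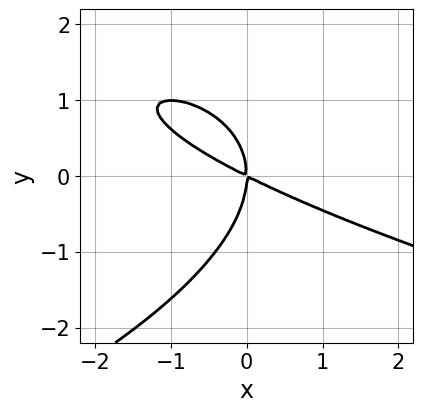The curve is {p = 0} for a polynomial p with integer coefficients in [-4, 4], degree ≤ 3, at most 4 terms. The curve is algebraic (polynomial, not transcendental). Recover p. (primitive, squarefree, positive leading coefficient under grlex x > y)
y^3 + x^2 + 2*x*y

First, the degree is 3 — the shape is more complex than any degree-2 curve.
Next, against the integer gridlines: it crosses the x-axis at the gridline x = 0; it crosses the y-axis at the gridline y = 0.
Finally, the integer polynomial consistent with all of this is the stated p.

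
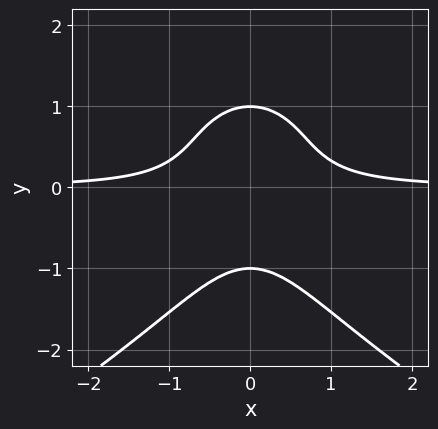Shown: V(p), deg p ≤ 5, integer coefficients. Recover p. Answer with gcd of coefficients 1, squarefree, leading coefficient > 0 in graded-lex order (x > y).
y^4 + 3*x^2*y - 1

(a) deg p = 4.
(b) Symmetries: it's symmetric under x → −x, forcing even powers of x.
(c) From the visible intercepts: the y-axis gridline crossings are at y ∈ {-1, 1}; the curve avoids every integer x-axis point in the box.
(d) Solving for integer coefficients yields p as stated.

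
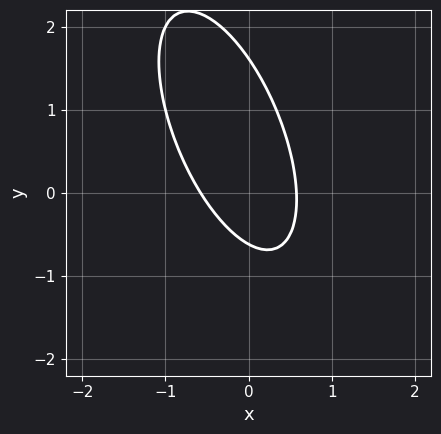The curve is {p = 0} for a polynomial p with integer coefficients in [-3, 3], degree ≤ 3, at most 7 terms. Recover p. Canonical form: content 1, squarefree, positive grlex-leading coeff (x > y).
3*x^2 + 2*x*y + y^2 - y - 1

deg p = 2. A generic line meets the curve in up to 2 points.
Matching integer coefficients to the picture gives p.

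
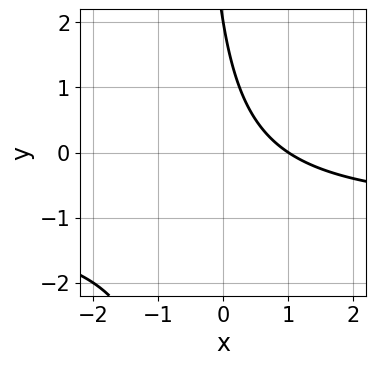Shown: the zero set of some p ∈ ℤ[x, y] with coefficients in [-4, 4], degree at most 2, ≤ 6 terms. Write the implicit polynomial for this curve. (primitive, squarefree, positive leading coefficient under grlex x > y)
2*x*y + 2*x + y - 2

1. The degree is 2 — a generic line meets the curve in up to 2 points.
2. Observable constraints: it meets the x-axis at x = 1 (among the integer gridlines); one y-axis crossing is at y = 2.
3. Fitting integer coefficients to these (and the overall shape) gives p.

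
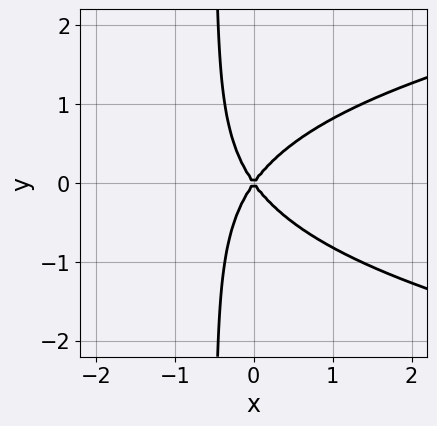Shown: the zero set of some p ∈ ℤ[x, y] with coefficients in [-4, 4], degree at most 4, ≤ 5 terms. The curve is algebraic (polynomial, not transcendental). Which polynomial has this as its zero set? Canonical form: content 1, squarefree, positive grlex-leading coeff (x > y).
2*x*y^2 - 2*x^2 + y^2

Degree: the shape is more complex than any degree-2 curve, so deg p = 3.
Symmetries: the y ↦ −y reflection is a symmetry, so y appears only in even powers.
From the visible intercepts: it crosses the y-axis at the gridline y = 0; one x-axis crossing is at x = 0.
Solving for integer coefficients yields p as stated.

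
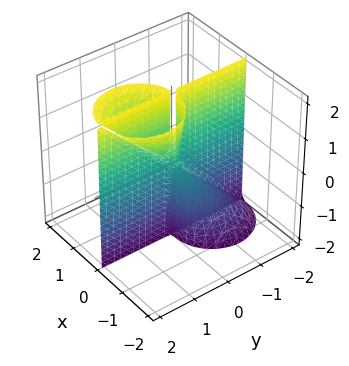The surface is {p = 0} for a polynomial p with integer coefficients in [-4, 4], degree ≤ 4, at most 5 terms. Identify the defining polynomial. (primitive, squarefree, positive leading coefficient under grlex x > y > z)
3*x^3 + 3*x*y^2 - 3*x*y*z + x^2

(a) There are 3 components.
(b) Degree: a generic line meets the surface in up to 3 points, so deg p = 3.
(c) Observable constraints: the visible y-axis segment lies entirely on the surface; the visible z-axis segment lies entirely on the surface.
(d) Fitting integer coefficients to these (and the overall shape) gives p.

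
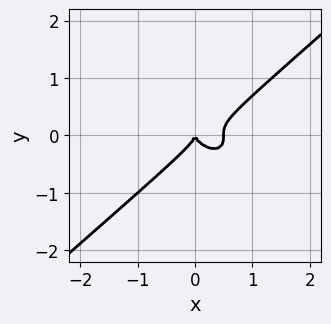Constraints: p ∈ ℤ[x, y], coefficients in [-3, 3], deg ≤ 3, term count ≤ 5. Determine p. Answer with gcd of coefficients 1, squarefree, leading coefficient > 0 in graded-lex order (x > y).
2*x^3 - 3*y^3 - x^2

deg p = 3. The shape is more complex than any degree-2 curve.
Reading off the gridlines: one x-axis crossing is at x = 0; one y-axis crossing is at y = 0.
Solving for integer coefficients yields p as stated.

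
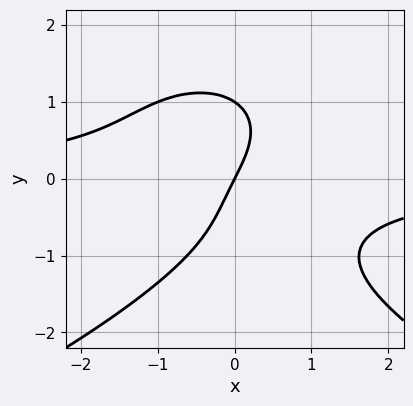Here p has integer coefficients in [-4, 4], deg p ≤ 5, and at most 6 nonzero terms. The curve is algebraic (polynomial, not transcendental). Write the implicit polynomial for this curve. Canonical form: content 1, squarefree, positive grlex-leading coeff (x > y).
y^4 + 2*x^2*y + 2*x - y

First, deg p = 4.
Next, against the integer gridlines: it crosses the x-axis at the gridline x = 0; the y-axis gridline crossings are at y ∈ {0, 1}.
Finally, these observations pin down the coefficients.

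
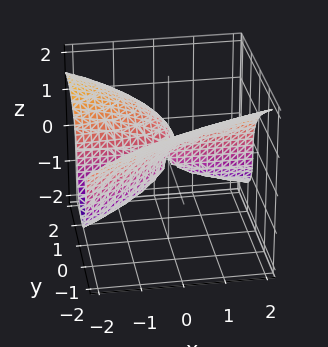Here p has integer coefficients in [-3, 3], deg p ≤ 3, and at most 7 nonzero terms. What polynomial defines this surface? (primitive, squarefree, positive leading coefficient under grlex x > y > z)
(a) Degree: the shape is more complex than any degree-2 surface, so deg p = 3.
(b) Checking where it meets the axes: every point of the x-axis in the box is on the surface; it crosses the z-axis at the gridline z = 0.
(c) Putting this together gives p.

y^3 + y^2*z + 2*z^3 + 3*x*y - 2*y^2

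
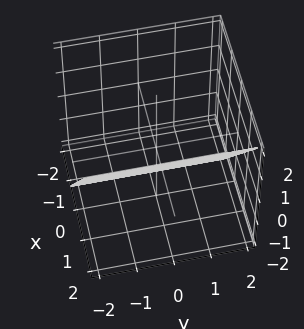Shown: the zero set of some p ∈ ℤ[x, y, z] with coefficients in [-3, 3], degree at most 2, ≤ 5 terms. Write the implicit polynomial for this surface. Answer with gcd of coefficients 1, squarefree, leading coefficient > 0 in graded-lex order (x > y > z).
deg p = 1.
Observable constraints: it meets the z-axis at z = -1 (among the integer gridlines); the surface avoids every integer y-axis point in the box.
These observations pin down the coefficients.

3*x - 2*z - 2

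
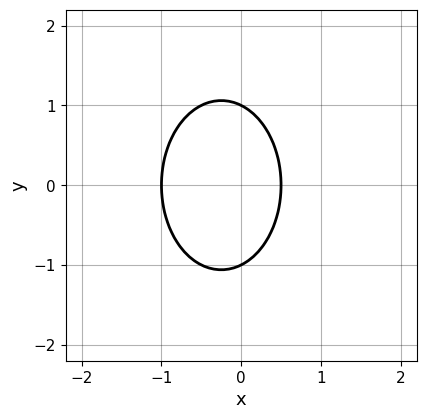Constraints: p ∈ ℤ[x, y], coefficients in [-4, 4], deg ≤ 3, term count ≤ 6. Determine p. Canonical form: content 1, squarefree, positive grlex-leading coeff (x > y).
2*x^2 + y^2 + x - 1

(a) The degree is 2 — a generic line meets the curve in up to 2 points.
(b) Symmetries: it's symmetric under y → −y, forcing even powers of y.
(c) Checking where it meets the axes: the y-axis gridline crossings are at y ∈ {-1, 1}; it meets the x-axis at x = -1 (among the integer gridlines).
(d) Fitting integer coefficients to these (and the overall shape) gives p.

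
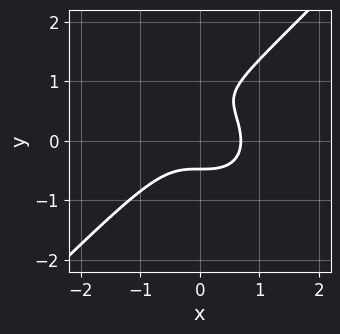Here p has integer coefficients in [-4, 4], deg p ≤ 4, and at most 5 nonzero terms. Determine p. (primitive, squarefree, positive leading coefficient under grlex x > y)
1. The degree is 3 — the shape is more complex than any degree-2 curve.
2. Solving for integer coefficients yields p as stated.

3*x^3 - 3*y^3 + 3*y^2 - 1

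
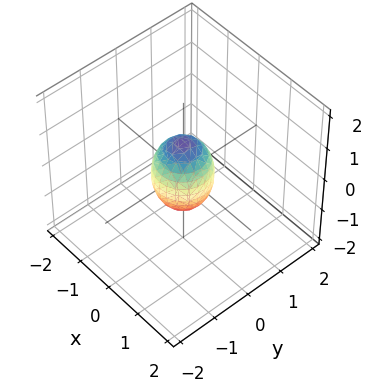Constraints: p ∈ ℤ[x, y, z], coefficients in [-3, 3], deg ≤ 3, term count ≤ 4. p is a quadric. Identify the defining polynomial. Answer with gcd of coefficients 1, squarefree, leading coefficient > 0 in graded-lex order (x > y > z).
2*x^2 + 2*y^2 + z^2 - 1

1. The degree is 2 — a closed, bounded, convex surface; a quadric.
2. Symmetries: it's symmetric under z → −z, forcing even powers of z; the z-axis is an axis of rotation, so x and y enter only as x² + y².
3. Observable constraints: a circular section at z = 0 has radius between 0 and 1; among the integer gridlines, it crosses the z-axis at z ∈ {-1, 1}.
4. Matching integer coefficients to the picture gives p.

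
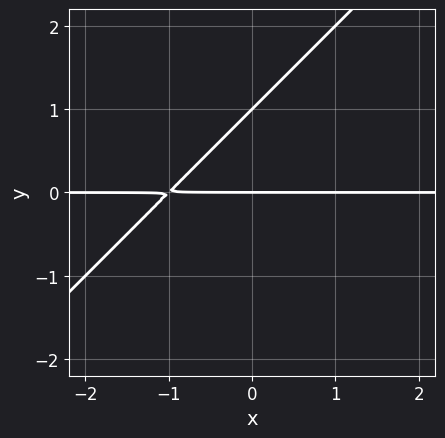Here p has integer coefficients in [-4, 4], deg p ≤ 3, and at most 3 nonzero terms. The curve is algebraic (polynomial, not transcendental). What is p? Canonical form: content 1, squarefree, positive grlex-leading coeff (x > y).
deg p = 2.
Observable constraints: every point of the x-axis in the box is on the curve; among the integer gridlines, it crosses the y-axis at y ∈ {0, 1}.
The integer polynomial consistent with all of this is the stated p.

x*y - y^2 + y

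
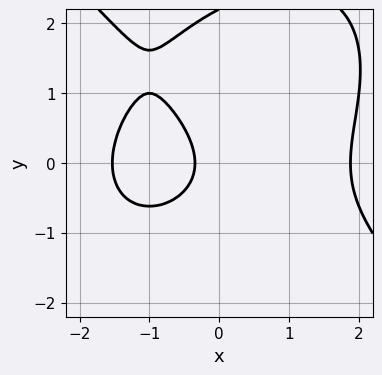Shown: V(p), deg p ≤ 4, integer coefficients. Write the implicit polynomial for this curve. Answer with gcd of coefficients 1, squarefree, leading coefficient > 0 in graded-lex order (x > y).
x^3 + y^3 - 2*y^2 - 3*x - 1

deg p = 3.
Against the integer gridlines: the curve avoids every integer y-axis point in the box.
These observations pin down the coefficients.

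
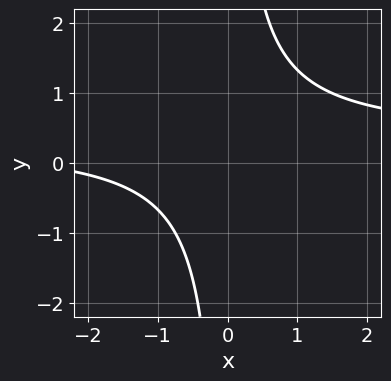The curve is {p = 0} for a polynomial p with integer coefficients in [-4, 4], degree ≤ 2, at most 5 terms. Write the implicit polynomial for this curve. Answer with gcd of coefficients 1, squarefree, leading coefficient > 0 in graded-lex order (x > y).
deg p = 2.
From the axis intercepts and sections: it misses every integer gridline on the x-axis; it misses every integer gridline on the y-axis.
Assembling these constraints gives the stated polynomial.

3*x*y - x - 3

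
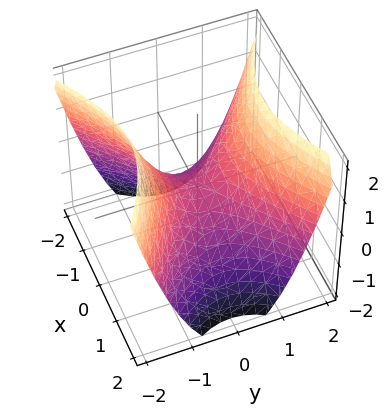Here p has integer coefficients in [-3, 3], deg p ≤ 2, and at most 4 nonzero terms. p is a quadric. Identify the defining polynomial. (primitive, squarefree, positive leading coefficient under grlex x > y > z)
2*x^2 - 3*y^2 + 3*z

First, the degree is 2 — a hyperbolic paraboloid; a quadric.
Then, symmetries: it's symmetric under x → −x, forcing even powers of x; the y ↦ −y reflection is a symmetry, so y appears only in even powers.
Next, from the visible intercepts: it crosses the z-axis at the gridline z = 0; one y-axis crossing is at y = 0; it meets the x-axis at x = 0 (among the integer gridlines).
Finally, matching integer coefficients to the picture gives p.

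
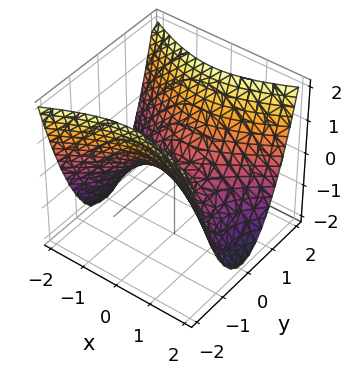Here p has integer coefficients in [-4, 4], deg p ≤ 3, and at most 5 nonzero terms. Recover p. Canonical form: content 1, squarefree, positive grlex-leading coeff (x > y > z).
x^2 - 2*y^2 + 2*z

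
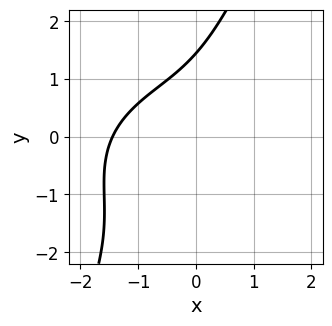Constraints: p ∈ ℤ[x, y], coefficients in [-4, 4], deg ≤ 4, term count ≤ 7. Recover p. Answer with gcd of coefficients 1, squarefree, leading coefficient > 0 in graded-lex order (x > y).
First, degree: no degree-2 curve has this shape, so deg p = 3.
Finally, solving for integer coefficients yields p as stated.

x^3 + 2*x*y^2 - y^3 + 2*x*y + 3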